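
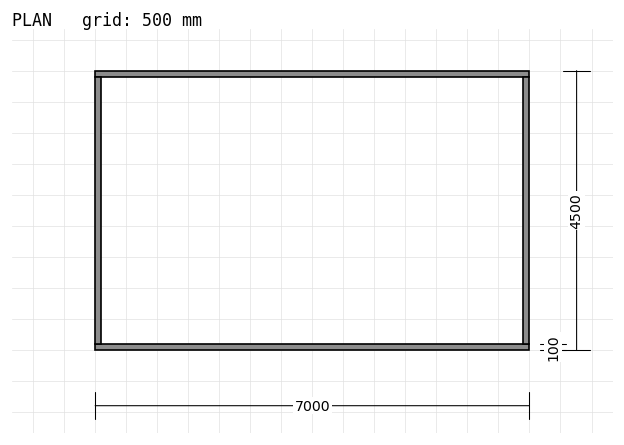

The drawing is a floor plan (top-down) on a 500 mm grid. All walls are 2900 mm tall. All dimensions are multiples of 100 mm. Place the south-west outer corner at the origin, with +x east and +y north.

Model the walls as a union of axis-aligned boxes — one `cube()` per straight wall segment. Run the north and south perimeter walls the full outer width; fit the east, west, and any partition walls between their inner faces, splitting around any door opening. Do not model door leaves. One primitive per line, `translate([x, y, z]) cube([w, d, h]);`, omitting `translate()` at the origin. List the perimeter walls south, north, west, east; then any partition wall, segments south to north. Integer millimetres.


cube([7000, 100, 2900]);
translate([0, 4400, 0]) cube([7000, 100, 2900]);
translate([0, 100, 0]) cube([100, 4300, 2900]);
translate([6900, 100, 0]) cube([100, 4300, 2900]);


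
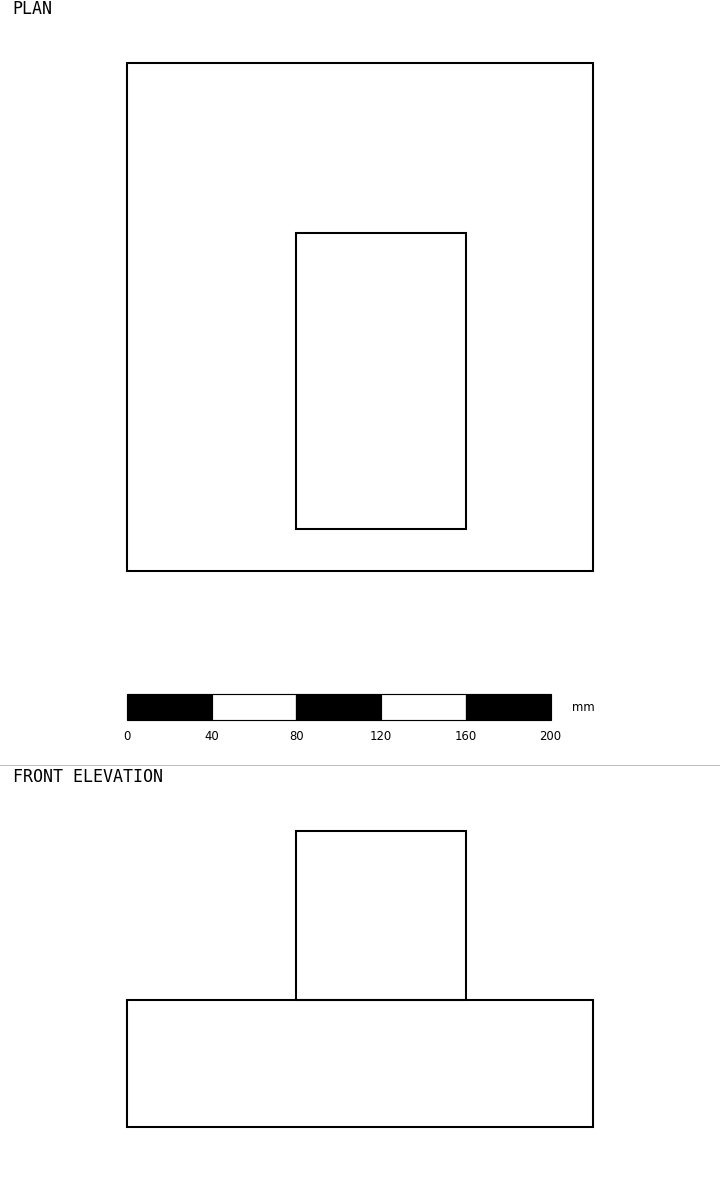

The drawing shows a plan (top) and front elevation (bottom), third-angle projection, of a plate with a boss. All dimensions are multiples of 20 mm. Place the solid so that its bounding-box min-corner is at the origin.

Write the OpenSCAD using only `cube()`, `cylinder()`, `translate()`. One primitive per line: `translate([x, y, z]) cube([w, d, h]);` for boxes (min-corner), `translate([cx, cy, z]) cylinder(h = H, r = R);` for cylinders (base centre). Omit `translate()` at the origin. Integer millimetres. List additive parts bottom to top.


cube([220, 240, 60]);
translate([80, 20, 60]) cube([80, 140, 80]);


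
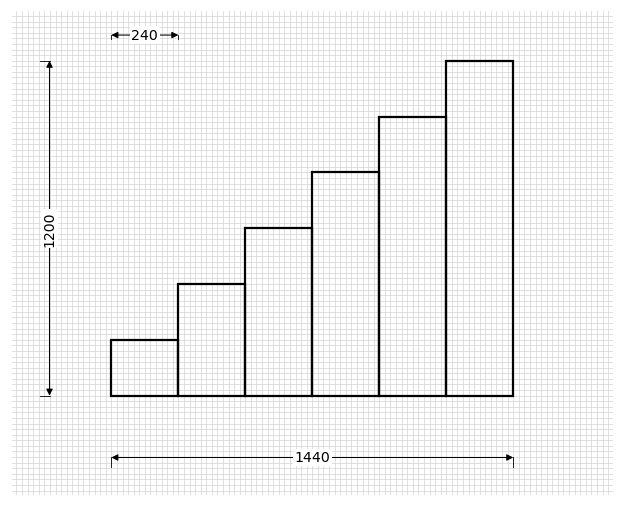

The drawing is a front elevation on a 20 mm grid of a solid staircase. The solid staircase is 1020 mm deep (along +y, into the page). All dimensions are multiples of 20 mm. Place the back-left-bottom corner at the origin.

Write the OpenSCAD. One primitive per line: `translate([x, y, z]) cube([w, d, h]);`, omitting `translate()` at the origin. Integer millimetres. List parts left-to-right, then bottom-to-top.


cube([240, 1020, 200]);
translate([240, 0, 0]) cube([240, 1020, 400]);
translate([480, 0, 0]) cube([240, 1020, 600]);
translate([720, 0, 0]) cube([240, 1020, 800]);
translate([960, 0, 0]) cube([240, 1020, 1000]);
translate([1200, 0, 0]) cube([240, 1020, 1200]);


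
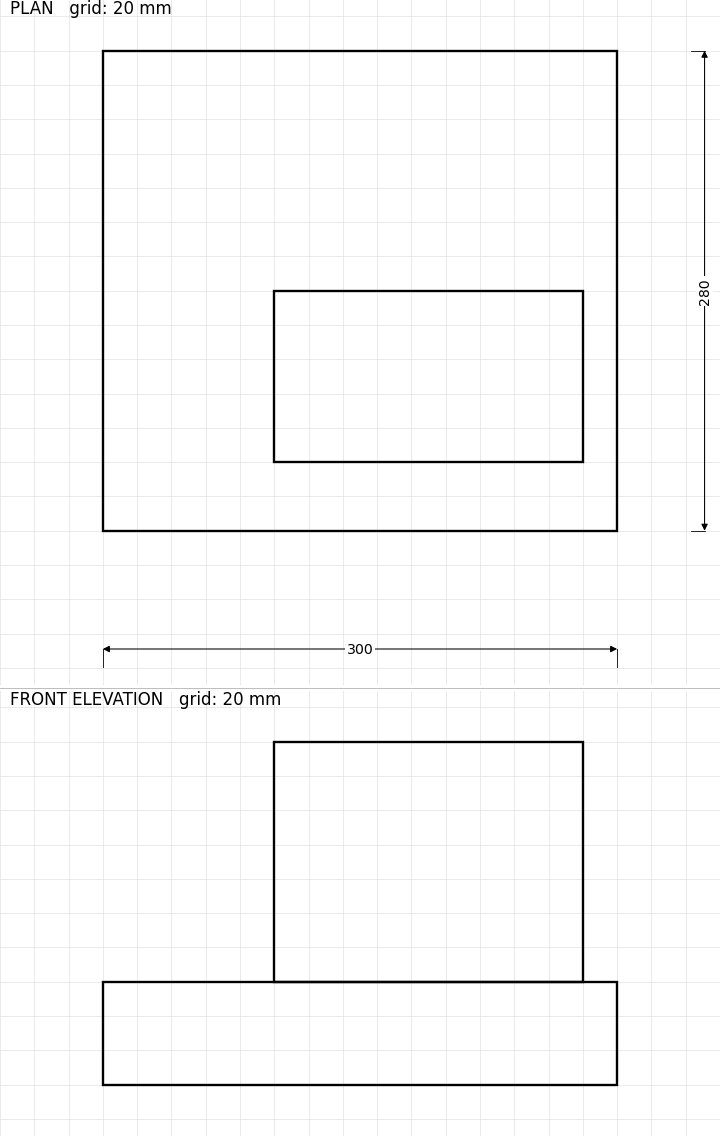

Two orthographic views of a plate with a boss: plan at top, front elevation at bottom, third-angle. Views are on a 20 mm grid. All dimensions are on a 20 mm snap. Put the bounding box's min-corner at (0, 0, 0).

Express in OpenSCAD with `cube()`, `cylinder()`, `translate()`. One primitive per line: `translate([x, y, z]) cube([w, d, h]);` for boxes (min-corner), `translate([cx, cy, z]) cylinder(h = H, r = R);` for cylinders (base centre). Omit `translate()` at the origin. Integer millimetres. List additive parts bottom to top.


cube([300, 280, 60]);
translate([100, 40, 60]) cube([180, 100, 140]);


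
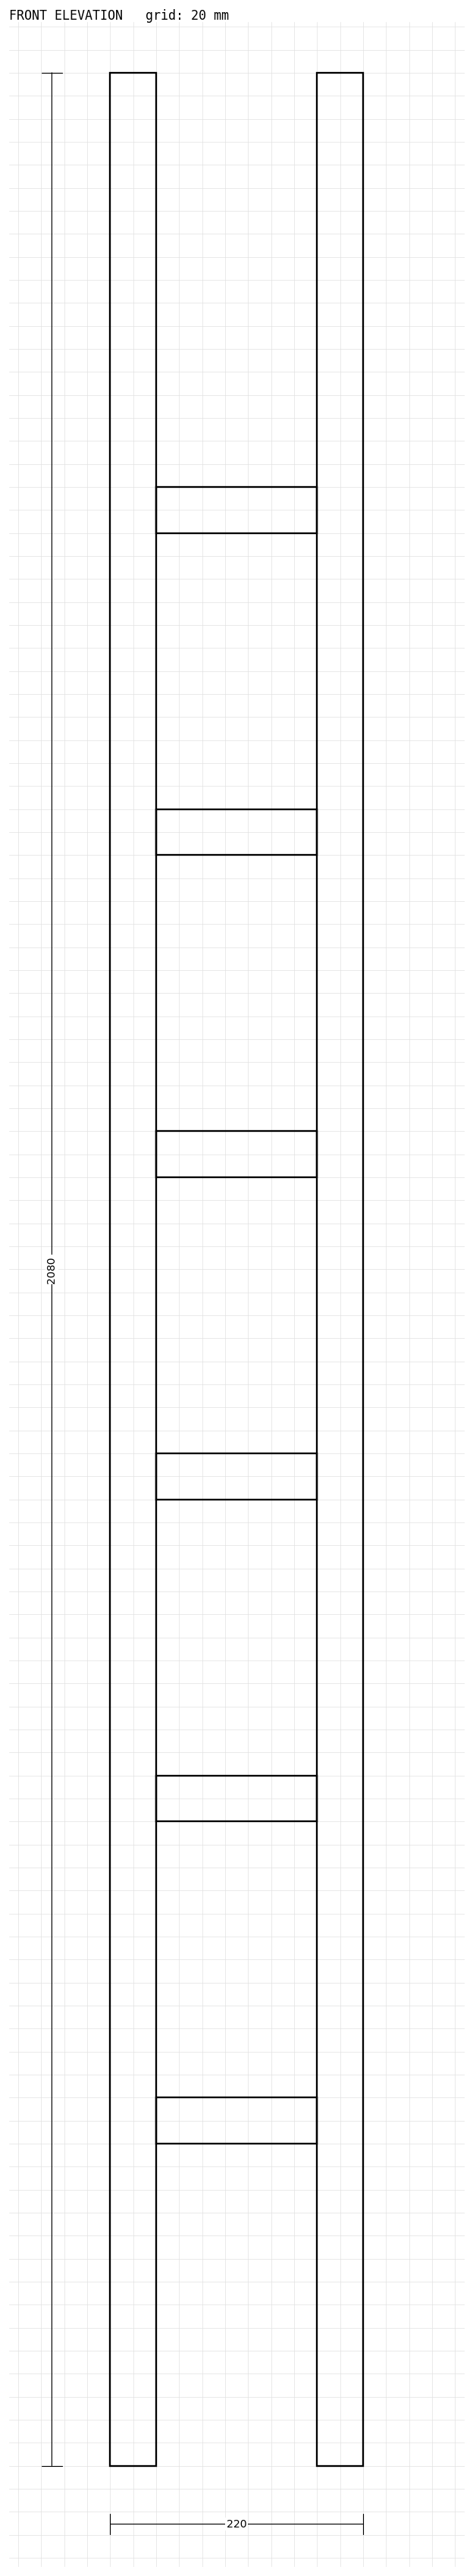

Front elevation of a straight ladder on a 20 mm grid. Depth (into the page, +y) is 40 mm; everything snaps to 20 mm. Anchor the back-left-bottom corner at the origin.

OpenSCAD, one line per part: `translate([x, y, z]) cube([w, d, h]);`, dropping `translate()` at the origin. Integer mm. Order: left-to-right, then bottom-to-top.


cube([40, 40, 2080]);
translate([40, 0, 280]) cube([140, 40, 40]);
translate([40, 0, 560]) cube([140, 40, 40]);
translate([40, 0, 840]) cube([140, 40, 40]);
translate([40, 0, 1120]) cube([140, 40, 40]);
translate([40, 0, 1400]) cube([140, 40, 40]);
translate([40, 0, 1680]) cube([140, 40, 40]);
translate([180, 0, 0]) cube([40, 40, 2080]);


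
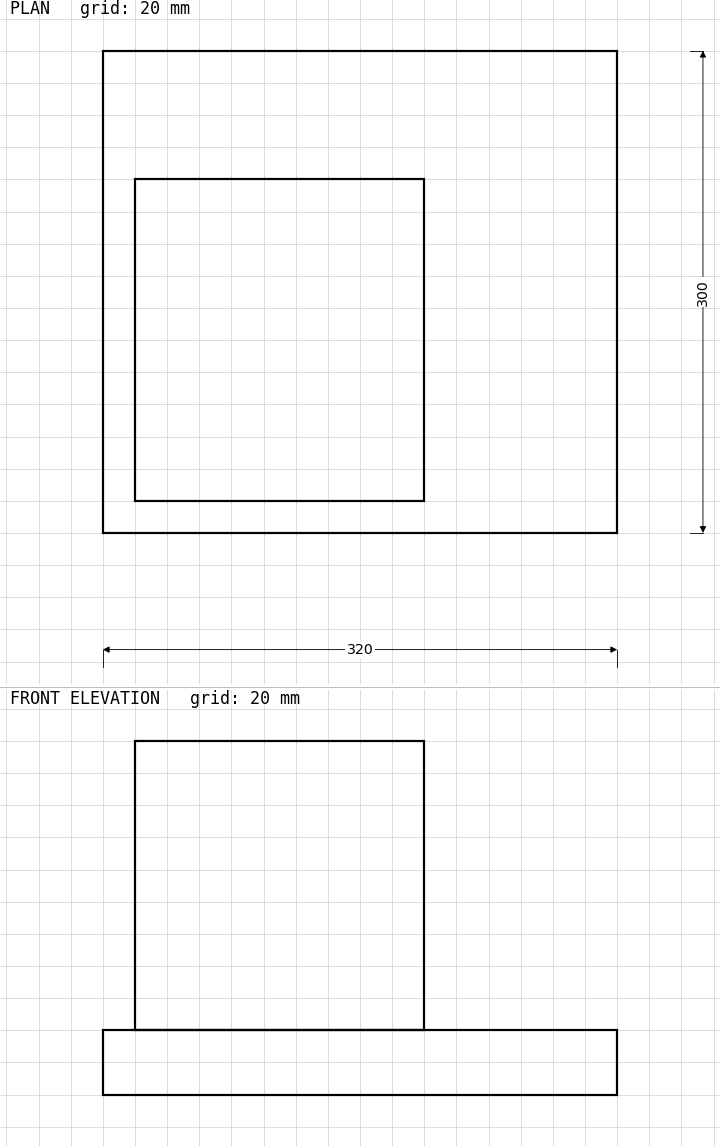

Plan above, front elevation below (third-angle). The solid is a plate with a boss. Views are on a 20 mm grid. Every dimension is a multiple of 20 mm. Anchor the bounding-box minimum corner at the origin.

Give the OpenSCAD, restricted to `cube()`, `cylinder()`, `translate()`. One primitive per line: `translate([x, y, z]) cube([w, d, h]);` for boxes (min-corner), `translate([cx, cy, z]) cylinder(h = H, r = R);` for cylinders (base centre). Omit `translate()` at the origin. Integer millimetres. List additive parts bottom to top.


cube([320, 300, 40]);
translate([20, 20, 40]) cube([180, 200, 180]);


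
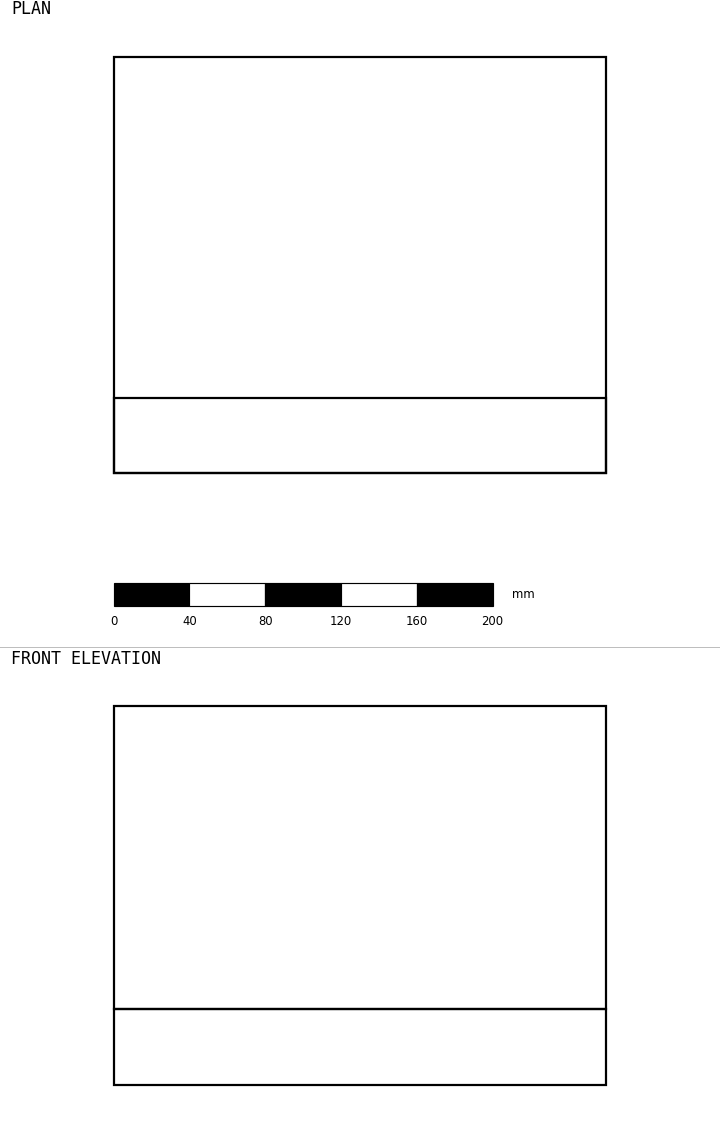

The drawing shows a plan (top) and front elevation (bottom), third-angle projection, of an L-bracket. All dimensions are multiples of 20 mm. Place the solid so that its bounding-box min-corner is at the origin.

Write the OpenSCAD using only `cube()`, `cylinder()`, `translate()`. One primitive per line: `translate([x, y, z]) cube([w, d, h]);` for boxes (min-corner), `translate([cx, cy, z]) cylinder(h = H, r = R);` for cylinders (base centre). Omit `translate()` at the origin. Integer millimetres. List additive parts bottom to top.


cube([260, 220, 40]);
translate([0, 0, 40]) cube([260, 40, 160]);


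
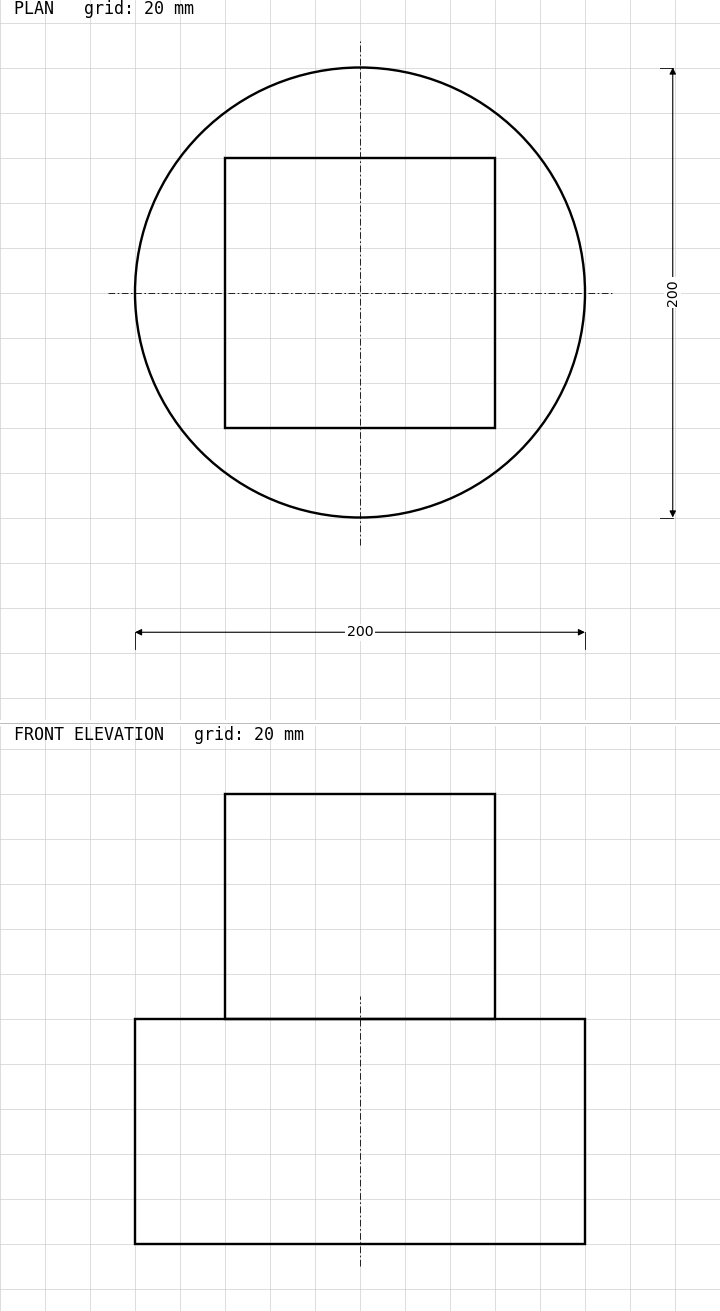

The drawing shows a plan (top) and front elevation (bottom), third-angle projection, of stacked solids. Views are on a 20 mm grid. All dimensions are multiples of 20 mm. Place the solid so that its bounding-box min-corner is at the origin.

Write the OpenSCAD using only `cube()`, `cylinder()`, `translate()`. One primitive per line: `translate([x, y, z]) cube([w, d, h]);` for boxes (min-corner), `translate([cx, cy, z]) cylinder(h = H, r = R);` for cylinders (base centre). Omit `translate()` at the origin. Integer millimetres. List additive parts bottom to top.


translate([100, 100, 0]) cylinder(h = 100, r = 100);
translate([40, 40, 100]) cube([120, 120, 100]);


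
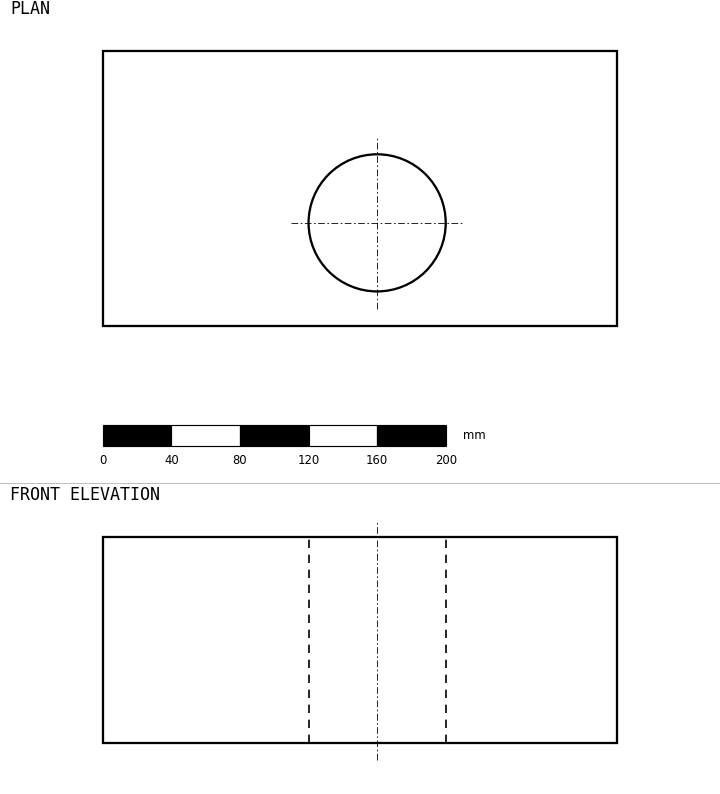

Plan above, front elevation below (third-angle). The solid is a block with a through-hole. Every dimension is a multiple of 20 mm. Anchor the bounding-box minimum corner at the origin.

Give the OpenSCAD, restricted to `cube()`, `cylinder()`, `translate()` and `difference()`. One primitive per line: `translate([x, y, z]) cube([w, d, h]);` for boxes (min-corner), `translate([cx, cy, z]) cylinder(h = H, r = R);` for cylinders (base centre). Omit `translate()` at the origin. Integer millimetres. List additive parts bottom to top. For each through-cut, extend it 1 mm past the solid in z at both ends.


difference() {
  cube([300, 160, 120]);
  translate([160, 60, -1]) cylinder(h = 122, r = 40);
}


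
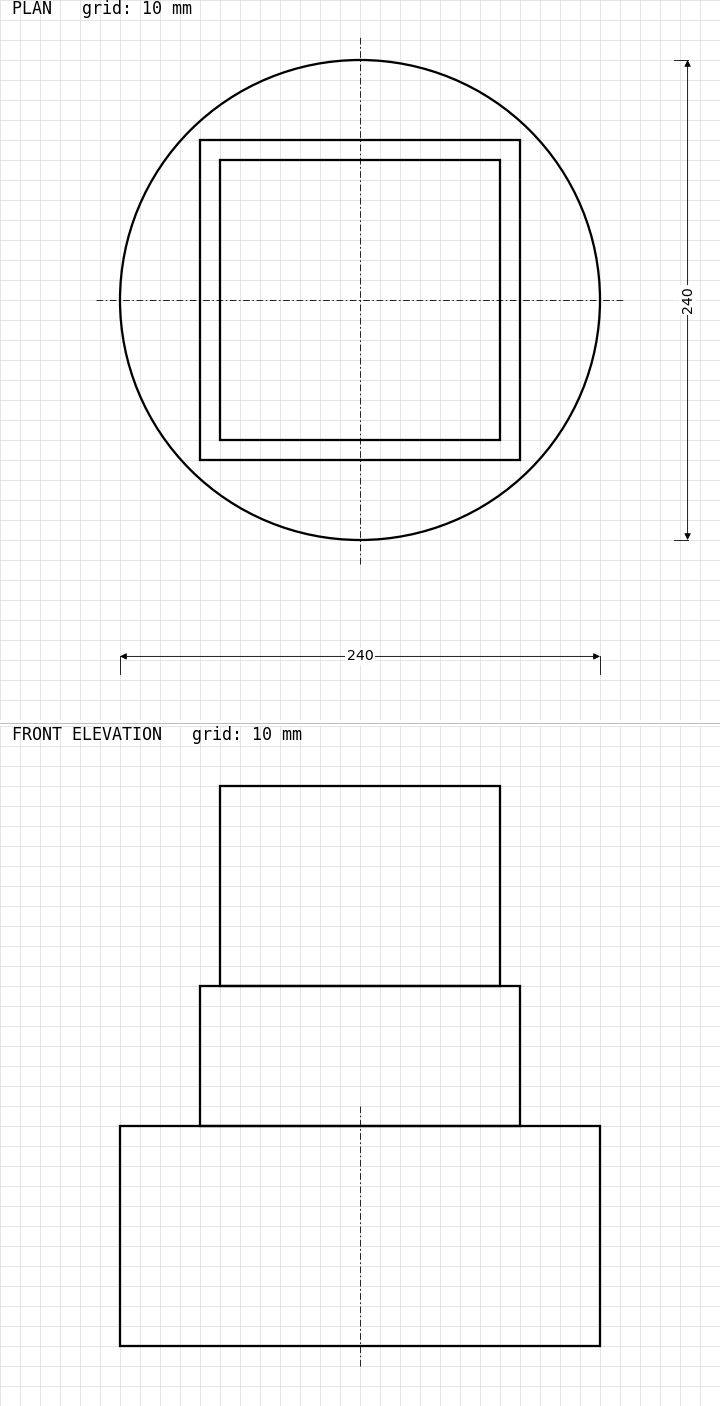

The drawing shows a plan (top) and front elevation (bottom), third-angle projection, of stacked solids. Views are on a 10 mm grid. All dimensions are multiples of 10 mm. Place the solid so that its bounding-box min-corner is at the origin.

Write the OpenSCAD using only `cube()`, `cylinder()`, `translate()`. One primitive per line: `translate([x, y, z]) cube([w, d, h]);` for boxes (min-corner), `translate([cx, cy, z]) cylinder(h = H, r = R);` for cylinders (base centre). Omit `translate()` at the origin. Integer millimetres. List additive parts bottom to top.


translate([120, 120, 0]) cylinder(h = 110, r = 120);
translate([40, 40, 110]) cube([160, 160, 70]);
translate([50, 50, 180]) cube([140, 140, 100]);


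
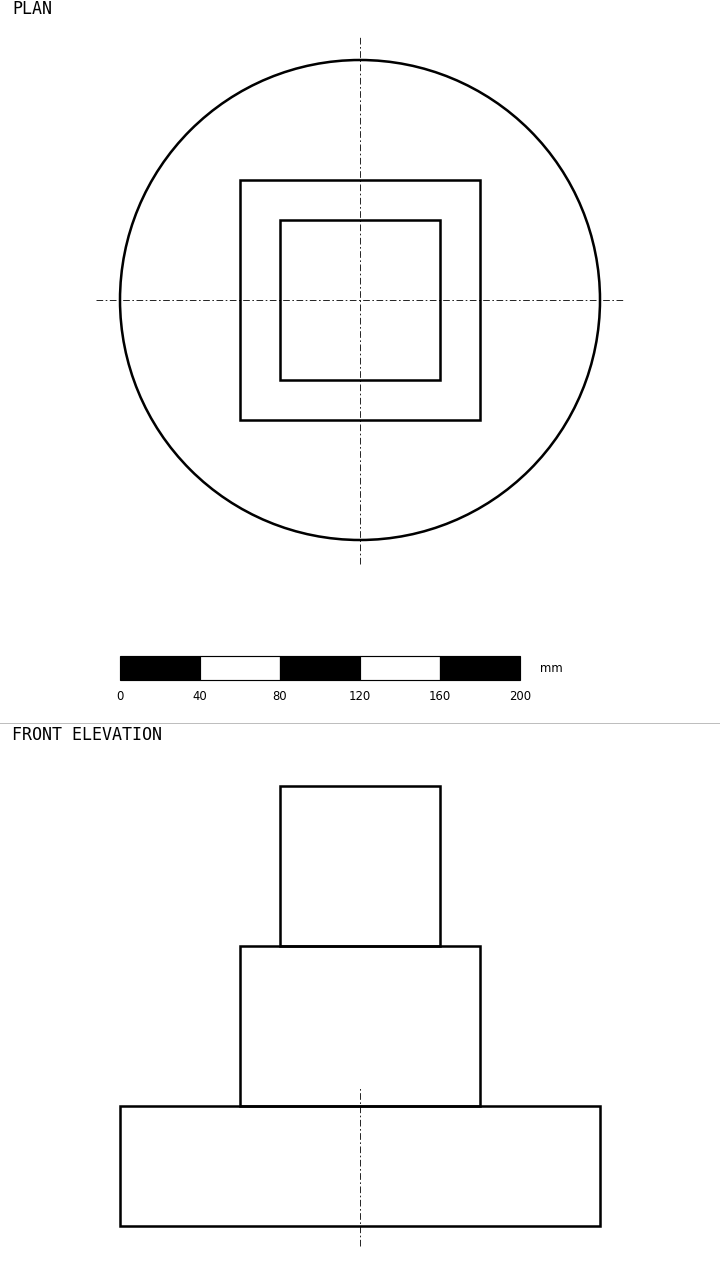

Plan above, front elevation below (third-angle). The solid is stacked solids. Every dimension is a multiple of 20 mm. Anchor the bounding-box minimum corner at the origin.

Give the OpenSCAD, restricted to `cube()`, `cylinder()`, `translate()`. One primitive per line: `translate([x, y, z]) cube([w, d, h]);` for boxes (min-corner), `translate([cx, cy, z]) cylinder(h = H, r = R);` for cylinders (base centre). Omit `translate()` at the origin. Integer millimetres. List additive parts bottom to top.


translate([120, 120, 0]) cylinder(h = 60, r = 120);
translate([60, 60, 60]) cube([120, 120, 80]);
translate([80, 80, 140]) cube([80, 80, 80]);


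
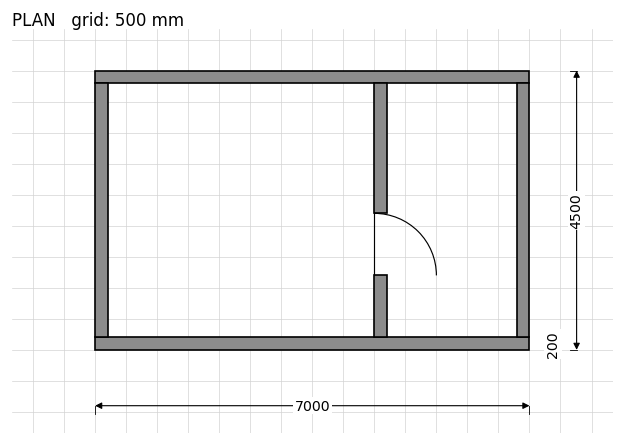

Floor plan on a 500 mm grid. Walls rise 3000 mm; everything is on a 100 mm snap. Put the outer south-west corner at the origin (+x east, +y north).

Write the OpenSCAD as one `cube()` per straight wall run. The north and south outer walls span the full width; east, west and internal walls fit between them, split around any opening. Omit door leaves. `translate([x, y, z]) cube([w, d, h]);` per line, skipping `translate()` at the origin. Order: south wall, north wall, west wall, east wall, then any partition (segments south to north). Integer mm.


cube([7000, 200, 3000]);
translate([0, 4300, 0]) cube([7000, 200, 3000]);
translate([0, 200, 0]) cube([200, 4100, 3000]);
translate([6800, 200, 0]) cube([200, 4100, 3000]);
translate([4500, 200, 0]) cube([200, 1000, 3000]);
translate([4500, 2200, 0]) cube([200, 2100, 3000]);


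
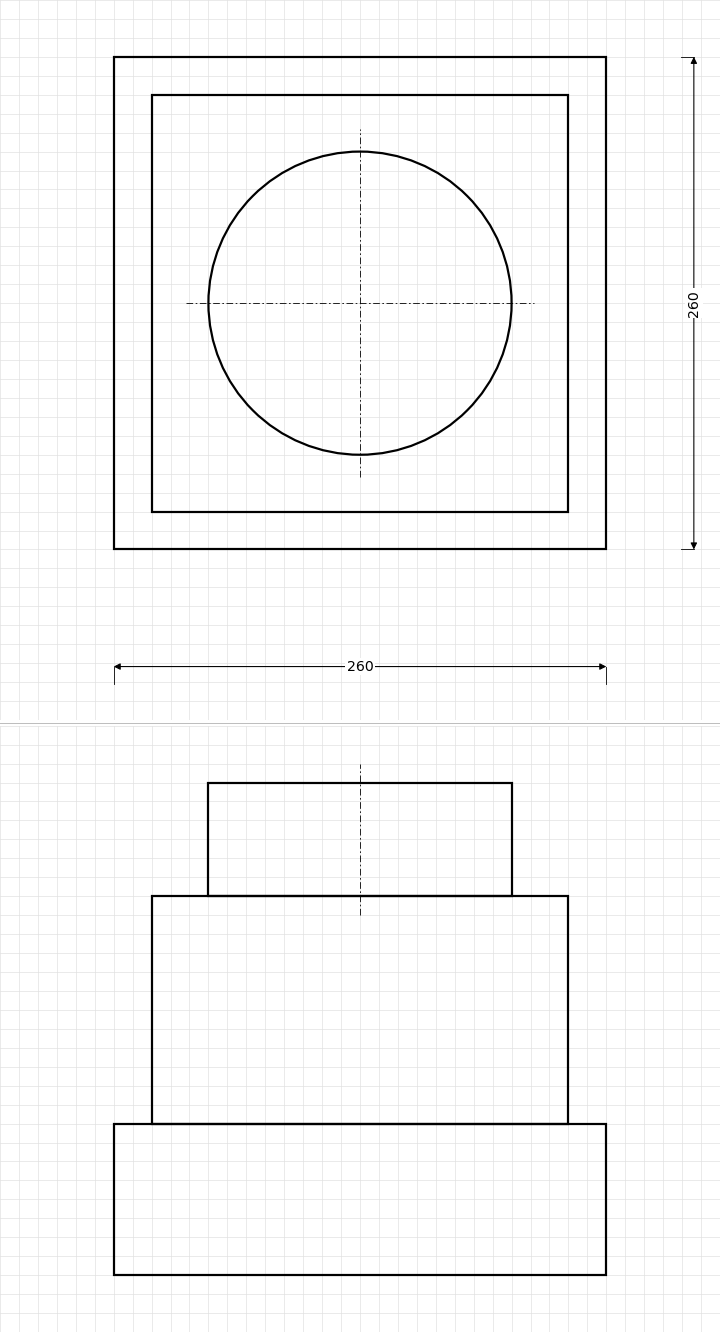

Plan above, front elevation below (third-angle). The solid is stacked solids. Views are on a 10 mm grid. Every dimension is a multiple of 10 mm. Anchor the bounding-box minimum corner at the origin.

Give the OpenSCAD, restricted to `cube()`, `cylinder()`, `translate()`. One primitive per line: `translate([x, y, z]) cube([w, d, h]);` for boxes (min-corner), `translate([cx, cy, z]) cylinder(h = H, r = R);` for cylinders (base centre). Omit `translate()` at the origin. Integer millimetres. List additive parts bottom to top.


cube([260, 260, 80]);
translate([20, 20, 80]) cube([220, 220, 120]);
translate([130, 130, 200]) cylinder(h = 60, r = 80);


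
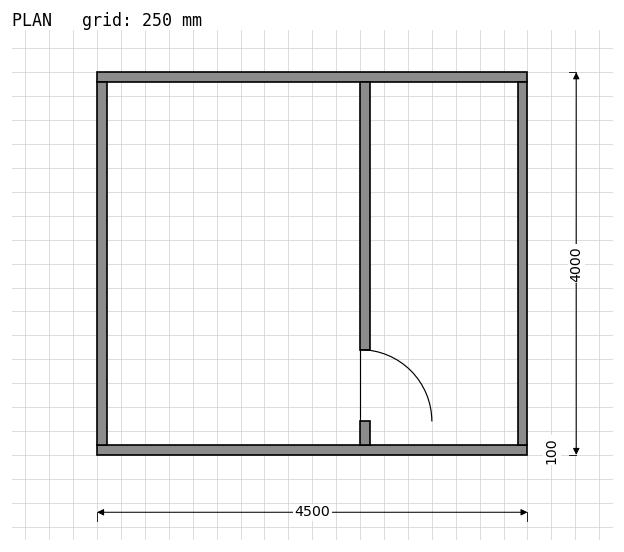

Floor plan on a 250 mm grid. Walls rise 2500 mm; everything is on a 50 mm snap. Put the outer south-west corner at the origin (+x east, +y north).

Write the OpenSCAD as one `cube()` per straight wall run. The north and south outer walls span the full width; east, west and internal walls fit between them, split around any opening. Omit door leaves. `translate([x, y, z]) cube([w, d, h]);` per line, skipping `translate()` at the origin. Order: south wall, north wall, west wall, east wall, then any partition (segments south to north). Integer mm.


cube([4500, 100, 2500]);
translate([0, 3900, 0]) cube([4500, 100, 2500]);
translate([0, 100, 0]) cube([100, 3800, 2500]);
translate([4400, 100, 0]) cube([100, 3800, 2500]);
translate([2750, 100, 0]) cube([100, 250, 2500]);
translate([2750, 1100, 0]) cube([100, 2800, 2500]);


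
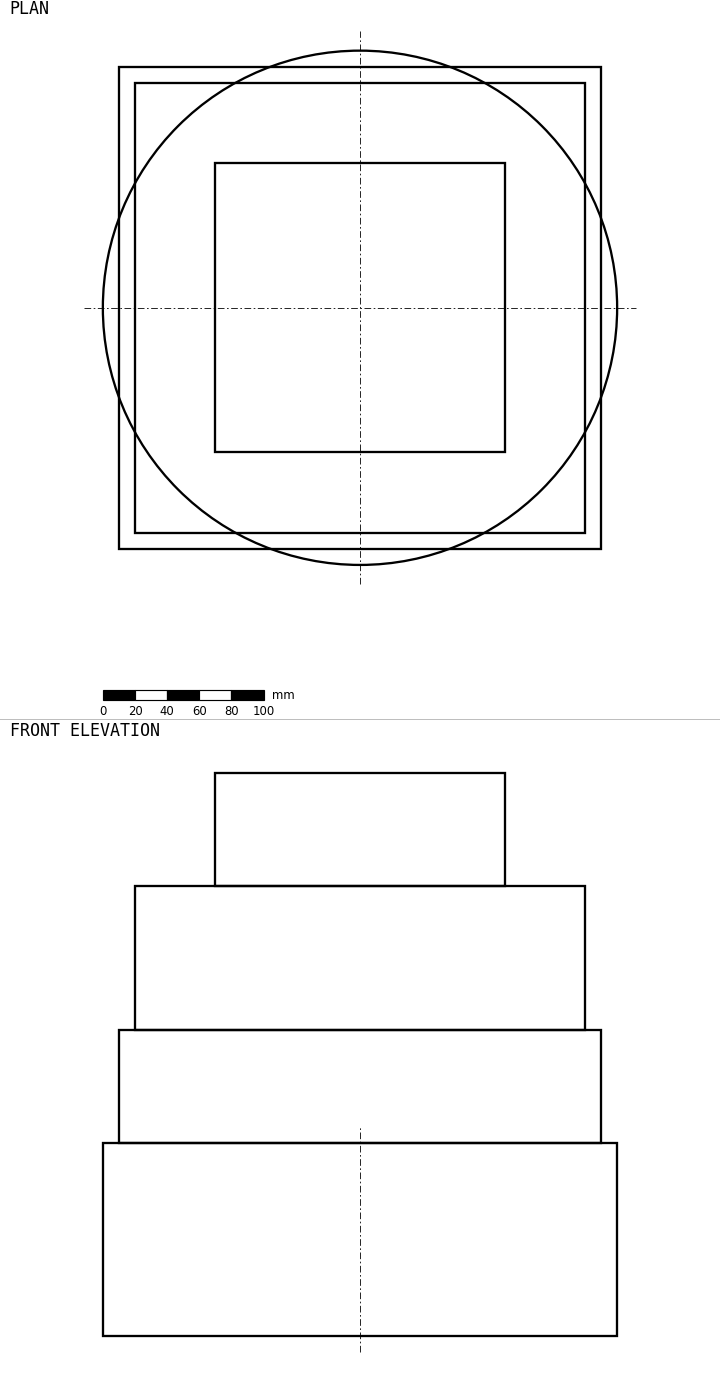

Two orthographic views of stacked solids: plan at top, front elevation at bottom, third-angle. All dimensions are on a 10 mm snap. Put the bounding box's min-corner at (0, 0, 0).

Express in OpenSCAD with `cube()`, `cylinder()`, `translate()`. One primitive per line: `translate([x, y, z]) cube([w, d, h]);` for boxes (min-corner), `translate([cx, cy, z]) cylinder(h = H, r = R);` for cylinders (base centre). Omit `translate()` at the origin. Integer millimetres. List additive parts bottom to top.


translate([160, 160, 0]) cylinder(h = 120, r = 160);
translate([10, 10, 120]) cube([300, 300, 70]);
translate([20, 20, 190]) cube([280, 280, 90]);
translate([70, 70, 280]) cube([180, 180, 70]);


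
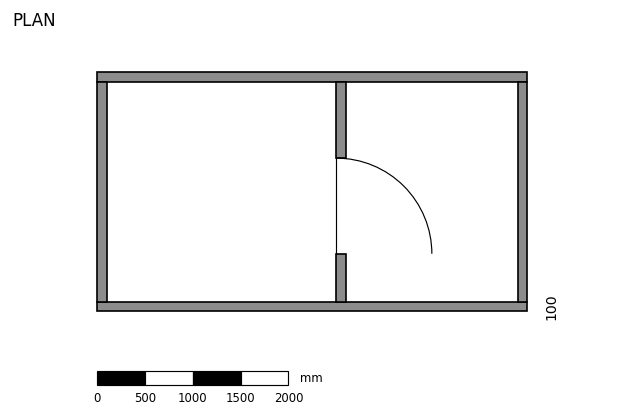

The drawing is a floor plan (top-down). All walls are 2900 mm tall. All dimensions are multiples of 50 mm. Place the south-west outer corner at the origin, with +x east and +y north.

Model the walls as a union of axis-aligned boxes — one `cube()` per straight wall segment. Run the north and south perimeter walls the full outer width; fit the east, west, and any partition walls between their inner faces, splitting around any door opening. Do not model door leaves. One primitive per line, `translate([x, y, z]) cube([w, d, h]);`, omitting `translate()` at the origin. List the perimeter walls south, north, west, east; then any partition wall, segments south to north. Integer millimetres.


cube([4500, 100, 2900]);
translate([0, 2400, 0]) cube([4500, 100, 2900]);
translate([0, 100, 0]) cube([100, 2300, 2900]);
translate([4400, 100, 0]) cube([100, 2300, 2900]);
translate([2500, 100, 0]) cube([100, 500, 2900]);
translate([2500, 1600, 0]) cube([100, 800, 2900]);


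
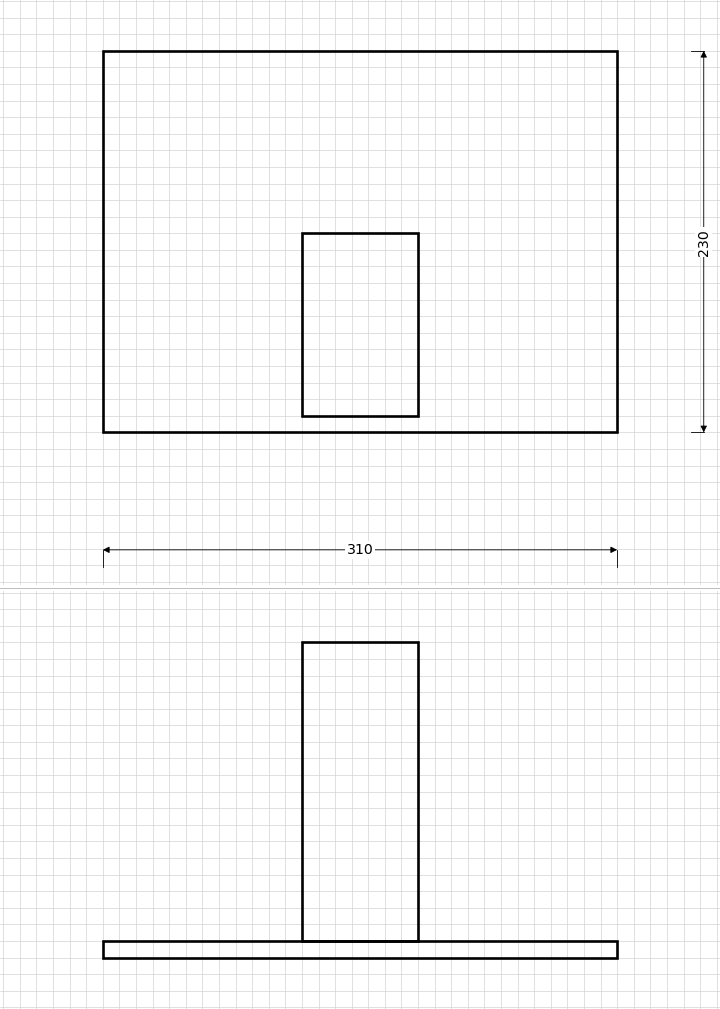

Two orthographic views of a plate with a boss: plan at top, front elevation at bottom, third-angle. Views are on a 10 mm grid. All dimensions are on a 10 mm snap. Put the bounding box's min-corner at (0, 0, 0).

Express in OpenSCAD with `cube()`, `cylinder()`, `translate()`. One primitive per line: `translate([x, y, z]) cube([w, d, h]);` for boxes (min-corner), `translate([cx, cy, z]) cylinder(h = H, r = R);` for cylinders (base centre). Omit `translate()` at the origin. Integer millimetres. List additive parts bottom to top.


cube([310, 230, 10]);
translate([120, 10, 10]) cube([70, 110, 180]);


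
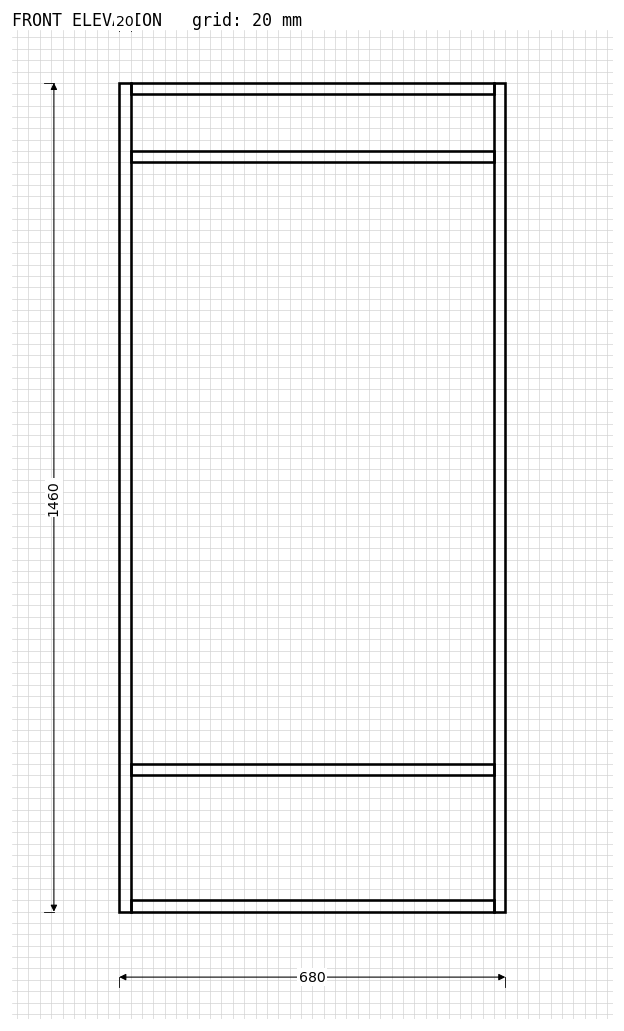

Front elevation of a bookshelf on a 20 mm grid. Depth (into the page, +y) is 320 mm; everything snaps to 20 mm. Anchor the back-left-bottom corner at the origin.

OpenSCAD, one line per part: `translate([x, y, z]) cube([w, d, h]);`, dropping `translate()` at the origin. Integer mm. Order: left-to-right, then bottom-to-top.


cube([20, 320, 1460]);
translate([20, 0, 0]) cube([640, 320, 20]);
translate([20, 0, 240]) cube([640, 320, 20]);
translate([20, 0, 1320]) cube([640, 320, 20]);
translate([20, 0, 1440]) cube([640, 320, 20]);
translate([660, 0, 0]) cube([20, 320, 1460]);


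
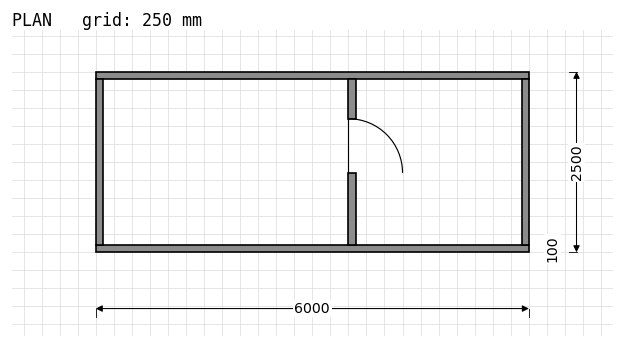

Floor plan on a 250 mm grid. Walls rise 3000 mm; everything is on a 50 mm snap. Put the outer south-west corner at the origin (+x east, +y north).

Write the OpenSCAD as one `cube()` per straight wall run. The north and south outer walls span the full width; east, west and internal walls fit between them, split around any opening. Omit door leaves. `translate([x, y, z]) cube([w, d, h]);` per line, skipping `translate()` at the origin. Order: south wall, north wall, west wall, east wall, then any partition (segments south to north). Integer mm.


cube([6000, 100, 3000]);
translate([0, 2400, 0]) cube([6000, 100, 3000]);
translate([0, 100, 0]) cube([100, 2300, 3000]);
translate([5900, 100, 0]) cube([100, 2300, 3000]);
translate([3500, 100, 0]) cube([100, 1000, 3000]);
translate([3500, 1850, 0]) cube([100, 550, 3000]);


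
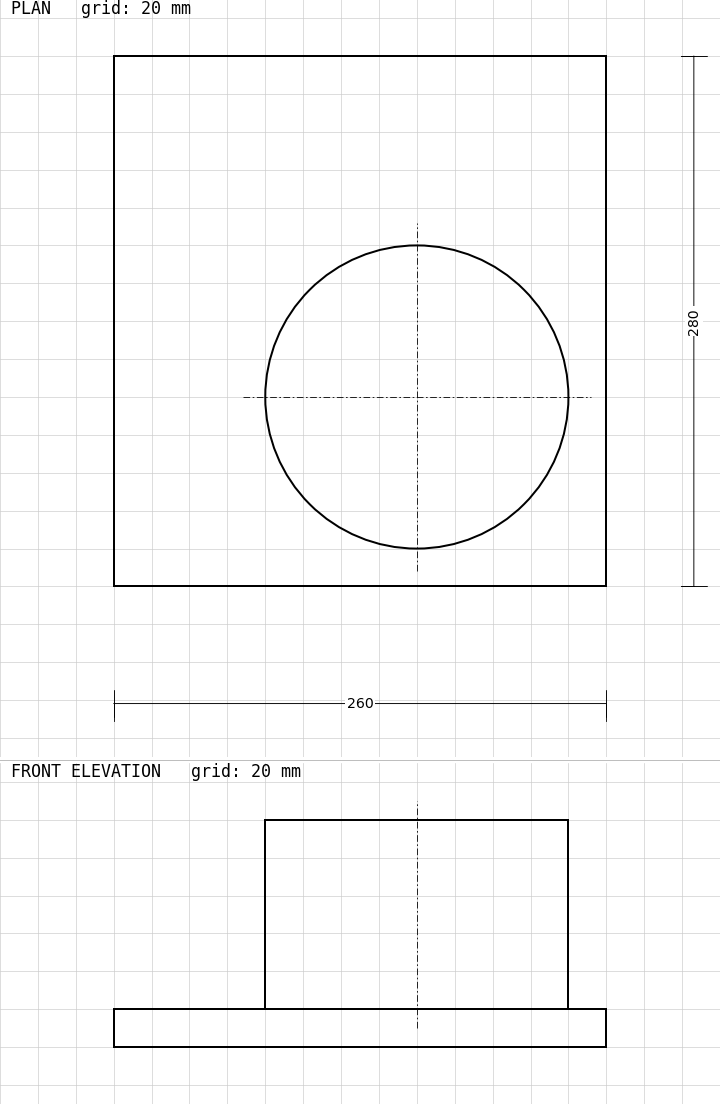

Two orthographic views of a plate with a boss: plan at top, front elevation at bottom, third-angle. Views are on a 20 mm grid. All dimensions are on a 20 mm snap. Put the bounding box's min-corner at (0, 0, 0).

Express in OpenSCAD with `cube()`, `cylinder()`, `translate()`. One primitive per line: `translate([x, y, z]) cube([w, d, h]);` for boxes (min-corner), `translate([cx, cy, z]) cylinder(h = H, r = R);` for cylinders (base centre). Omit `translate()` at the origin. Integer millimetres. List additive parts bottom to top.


cube([260, 280, 20]);
translate([160, 100, 20]) cylinder(h = 100, r = 80);


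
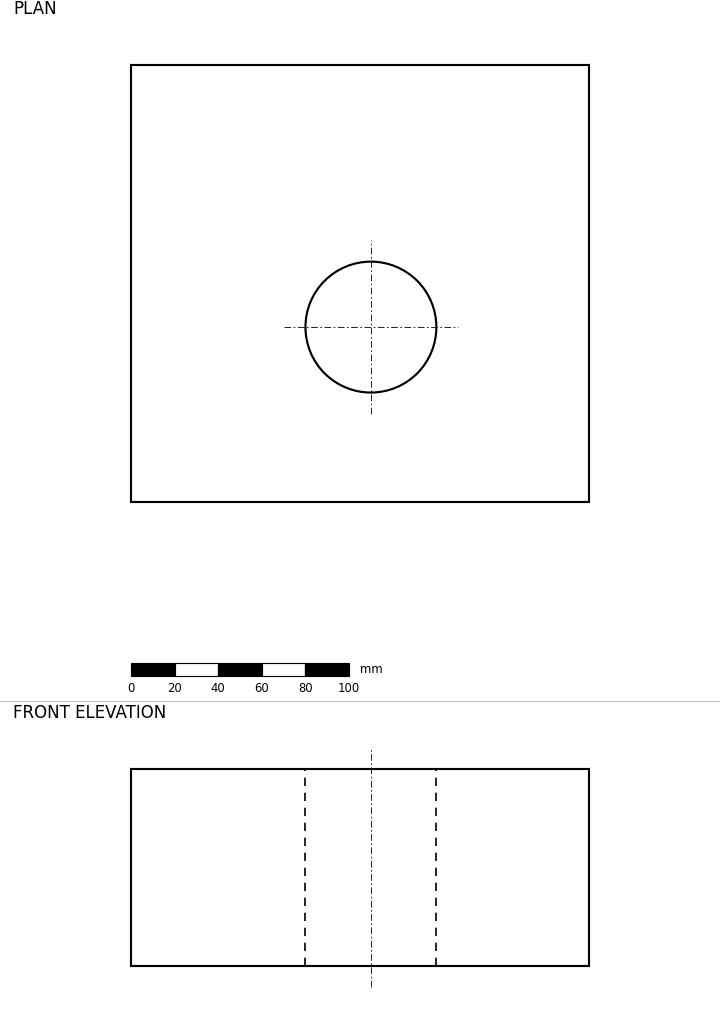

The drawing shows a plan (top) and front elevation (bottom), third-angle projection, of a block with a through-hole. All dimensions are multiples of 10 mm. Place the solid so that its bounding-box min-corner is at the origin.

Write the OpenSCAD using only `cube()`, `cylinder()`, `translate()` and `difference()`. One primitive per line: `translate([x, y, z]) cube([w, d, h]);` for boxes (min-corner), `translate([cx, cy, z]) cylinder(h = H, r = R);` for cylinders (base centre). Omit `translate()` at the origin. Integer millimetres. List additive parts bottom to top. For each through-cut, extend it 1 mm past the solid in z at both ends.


difference() {
  cube([210, 200, 90]);
  translate([110, 80, -1]) cylinder(h = 92, r = 30);
}


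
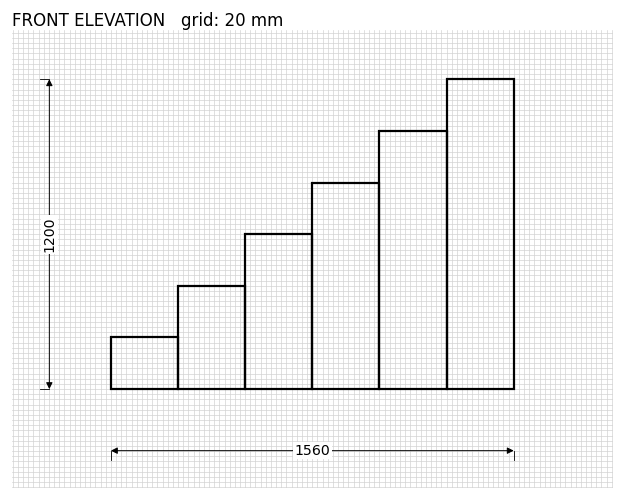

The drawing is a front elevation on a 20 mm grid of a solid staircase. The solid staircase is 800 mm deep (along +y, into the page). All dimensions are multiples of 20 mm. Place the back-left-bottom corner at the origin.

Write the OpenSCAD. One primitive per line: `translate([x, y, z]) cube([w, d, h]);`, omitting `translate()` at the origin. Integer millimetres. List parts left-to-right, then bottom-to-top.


cube([260, 800, 200]);
translate([260, 0, 0]) cube([260, 800, 400]);
translate([520, 0, 0]) cube([260, 800, 600]);
translate([780, 0, 0]) cube([260, 800, 800]);
translate([1040, 0, 0]) cube([260, 800, 1000]);
translate([1300, 0, 0]) cube([260, 800, 1200]);


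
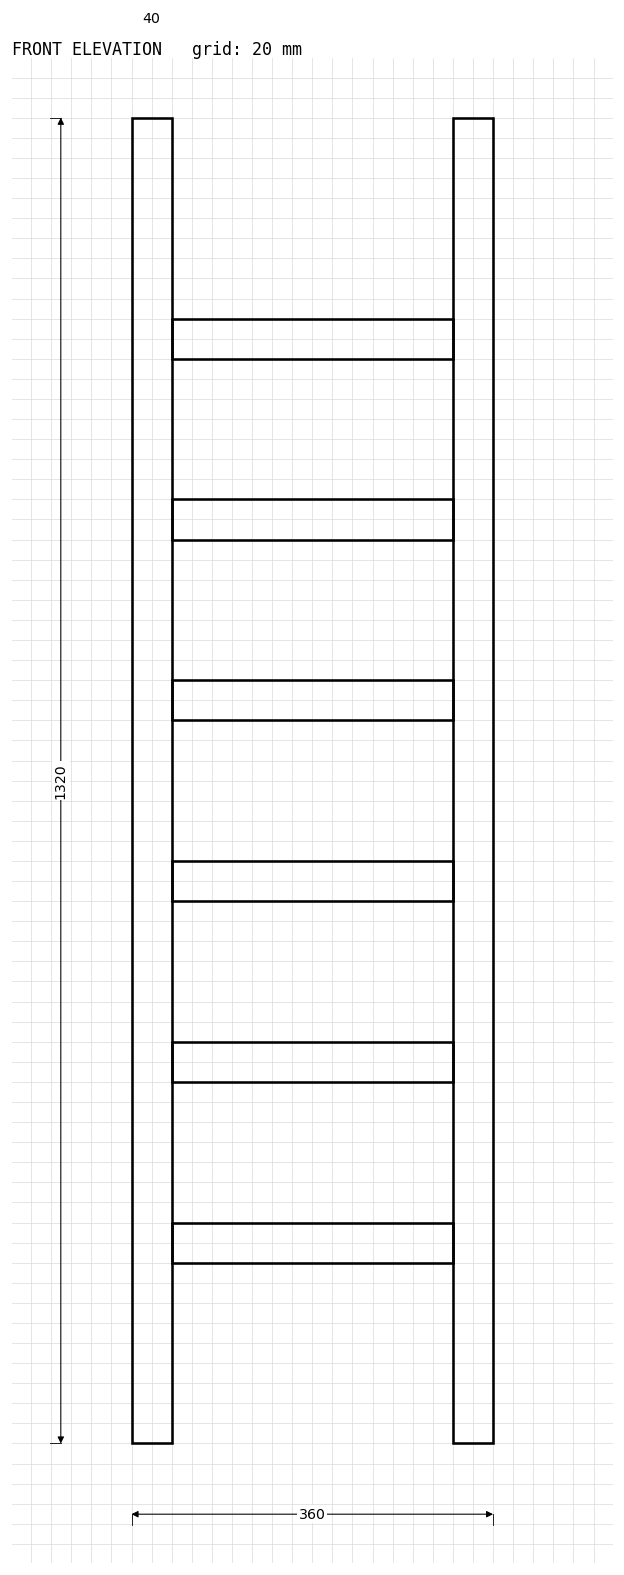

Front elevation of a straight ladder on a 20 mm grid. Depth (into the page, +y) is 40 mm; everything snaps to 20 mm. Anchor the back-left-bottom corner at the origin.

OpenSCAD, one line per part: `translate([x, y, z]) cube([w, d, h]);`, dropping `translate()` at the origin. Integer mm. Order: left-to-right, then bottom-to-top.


cube([40, 40, 1320]);
translate([40, 0, 180]) cube([280, 40, 40]);
translate([40, 0, 360]) cube([280, 40, 40]);
translate([40, 0, 540]) cube([280, 40, 40]);
translate([40, 0, 720]) cube([280, 40, 40]);
translate([40, 0, 900]) cube([280, 40, 40]);
translate([40, 0, 1080]) cube([280, 40, 40]);
translate([320, 0, 0]) cube([40, 40, 1320]);


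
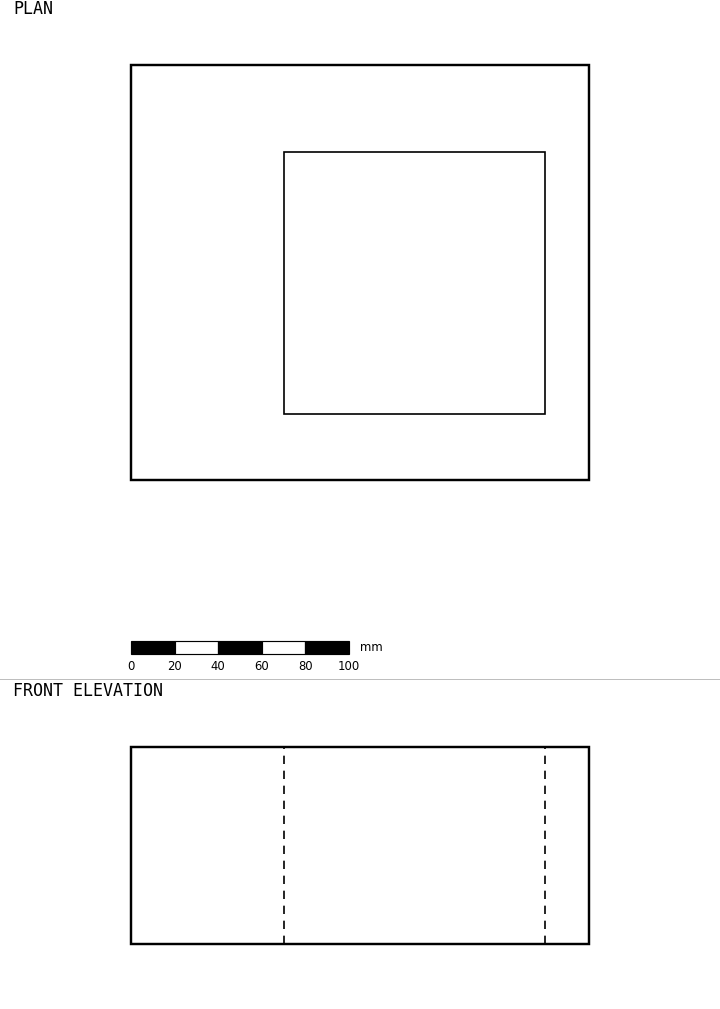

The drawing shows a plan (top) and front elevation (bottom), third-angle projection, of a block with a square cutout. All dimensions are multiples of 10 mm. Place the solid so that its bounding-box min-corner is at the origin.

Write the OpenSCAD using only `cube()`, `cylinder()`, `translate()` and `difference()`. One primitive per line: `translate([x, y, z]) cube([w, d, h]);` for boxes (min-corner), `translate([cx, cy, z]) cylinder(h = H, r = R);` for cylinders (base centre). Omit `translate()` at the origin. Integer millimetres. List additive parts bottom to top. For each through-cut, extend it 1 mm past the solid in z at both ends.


difference() {
  cube([210, 190, 90]);
  translate([70, 30, -1]) cube([120, 120, 92]);
}


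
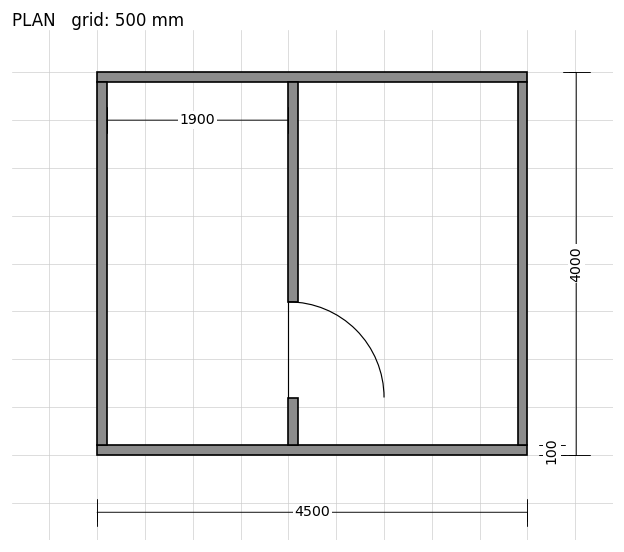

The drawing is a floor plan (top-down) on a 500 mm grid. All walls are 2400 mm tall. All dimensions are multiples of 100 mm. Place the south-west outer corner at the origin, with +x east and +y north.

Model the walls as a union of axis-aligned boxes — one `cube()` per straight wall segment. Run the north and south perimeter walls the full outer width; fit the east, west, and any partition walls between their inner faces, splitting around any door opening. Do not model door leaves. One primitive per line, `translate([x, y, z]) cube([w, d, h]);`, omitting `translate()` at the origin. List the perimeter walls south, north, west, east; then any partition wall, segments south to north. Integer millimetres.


cube([4500, 100, 2400]);
translate([0, 3900, 0]) cube([4500, 100, 2400]);
translate([0, 100, 0]) cube([100, 3800, 2400]);
translate([4400, 100, 0]) cube([100, 3800, 2400]);
translate([2000, 100, 0]) cube([100, 500, 2400]);
translate([2000, 1600, 0]) cube([100, 2300, 2400]);


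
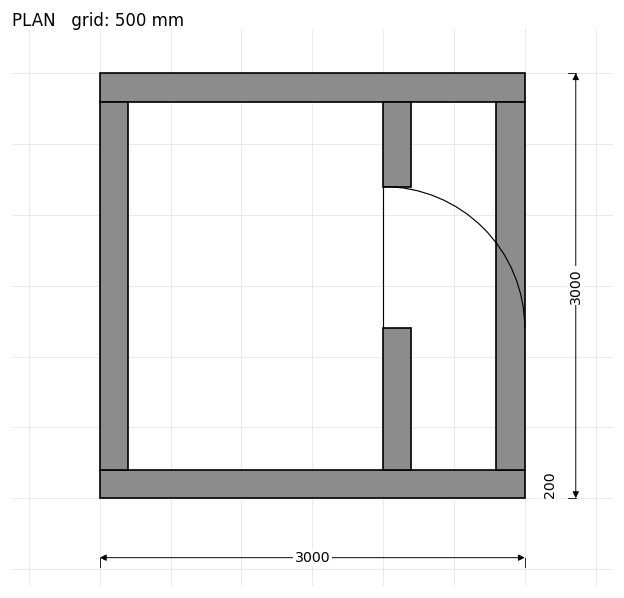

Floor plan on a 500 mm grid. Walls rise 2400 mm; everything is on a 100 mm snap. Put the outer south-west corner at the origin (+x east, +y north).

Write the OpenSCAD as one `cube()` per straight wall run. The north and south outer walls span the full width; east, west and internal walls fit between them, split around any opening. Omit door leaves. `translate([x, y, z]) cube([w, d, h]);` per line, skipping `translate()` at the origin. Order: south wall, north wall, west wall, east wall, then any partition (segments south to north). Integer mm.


cube([3000, 200, 2400]);
translate([0, 2800, 0]) cube([3000, 200, 2400]);
translate([0, 200, 0]) cube([200, 2600, 2400]);
translate([2800, 200, 0]) cube([200, 2600, 2400]);
translate([2000, 200, 0]) cube([200, 1000, 2400]);
translate([2000, 2200, 0]) cube([200, 600, 2400]);


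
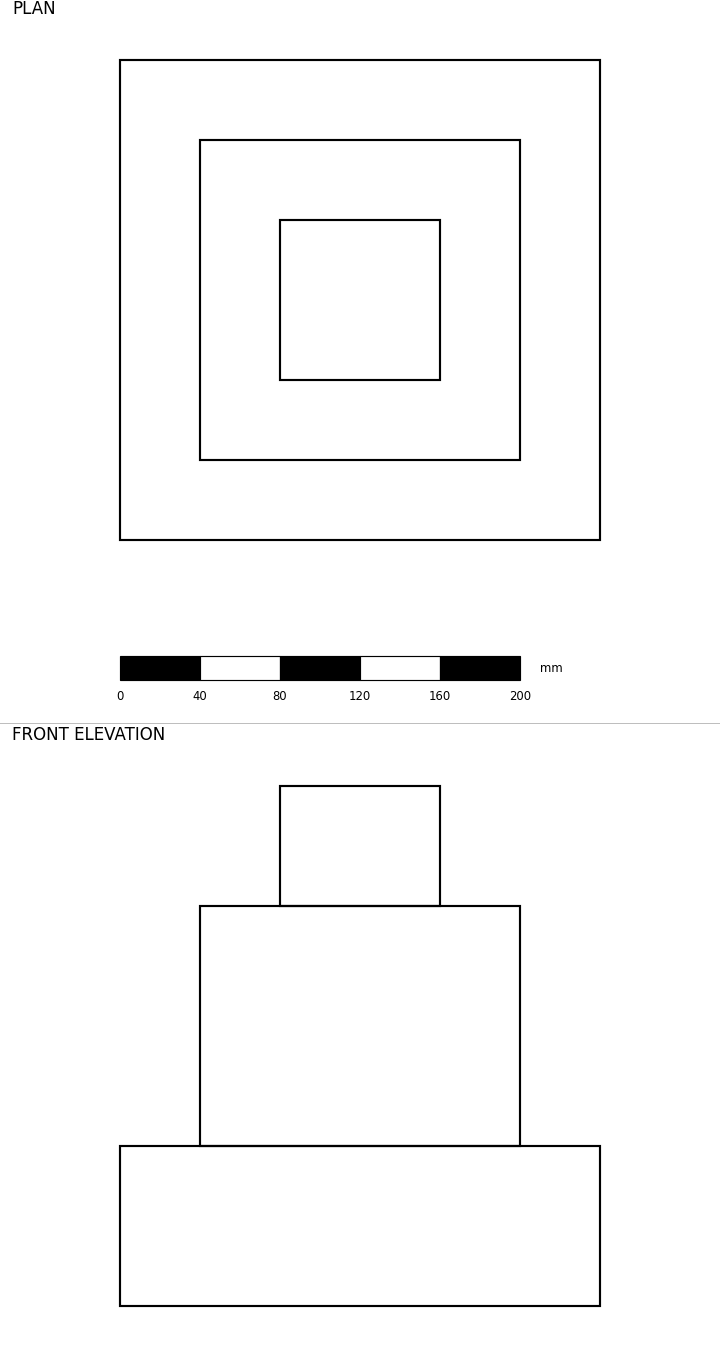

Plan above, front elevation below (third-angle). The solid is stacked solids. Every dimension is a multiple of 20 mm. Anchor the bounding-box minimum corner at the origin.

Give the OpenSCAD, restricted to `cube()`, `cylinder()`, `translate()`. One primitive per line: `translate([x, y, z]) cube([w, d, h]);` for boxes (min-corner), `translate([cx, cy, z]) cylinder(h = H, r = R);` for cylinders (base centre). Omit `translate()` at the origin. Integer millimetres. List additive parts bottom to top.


cube([240, 240, 80]);
translate([40, 40, 80]) cube([160, 160, 120]);
translate([80, 80, 200]) cube([80, 80, 60]);


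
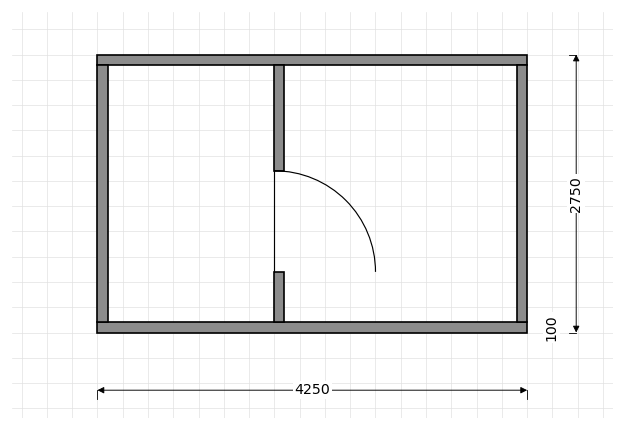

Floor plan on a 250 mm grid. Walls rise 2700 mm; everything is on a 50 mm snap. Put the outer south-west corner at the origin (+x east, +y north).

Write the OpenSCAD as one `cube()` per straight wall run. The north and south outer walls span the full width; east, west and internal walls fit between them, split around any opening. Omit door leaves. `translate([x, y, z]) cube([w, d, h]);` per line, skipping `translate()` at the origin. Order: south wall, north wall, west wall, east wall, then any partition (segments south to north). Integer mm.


cube([4250, 100, 2700]);
translate([0, 2650, 0]) cube([4250, 100, 2700]);
translate([0, 100, 0]) cube([100, 2550, 2700]);
translate([4150, 100, 0]) cube([100, 2550, 2700]);
translate([1750, 100, 0]) cube([100, 500, 2700]);
translate([1750, 1600, 0]) cube([100, 1050, 2700]);


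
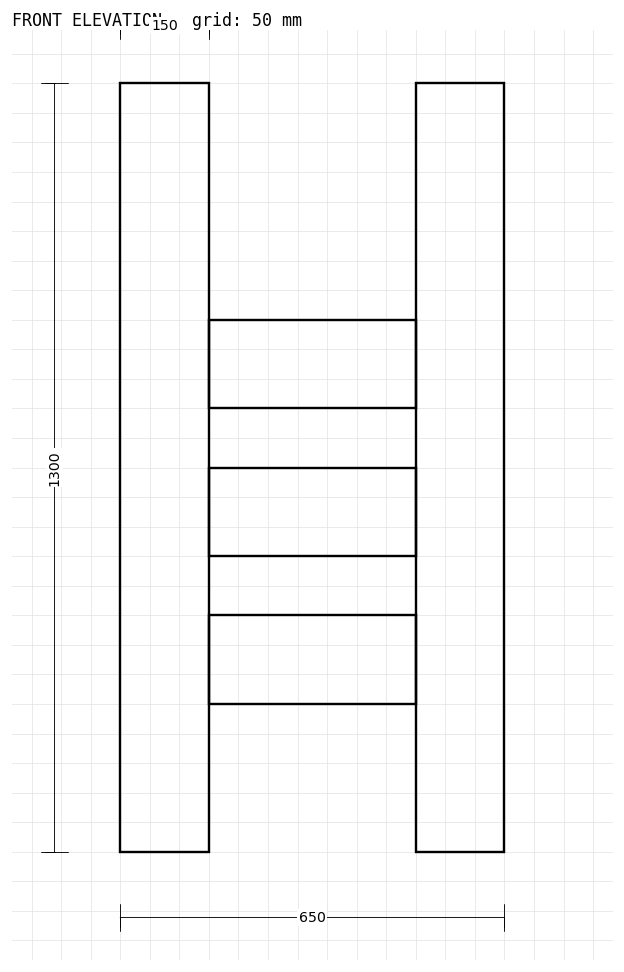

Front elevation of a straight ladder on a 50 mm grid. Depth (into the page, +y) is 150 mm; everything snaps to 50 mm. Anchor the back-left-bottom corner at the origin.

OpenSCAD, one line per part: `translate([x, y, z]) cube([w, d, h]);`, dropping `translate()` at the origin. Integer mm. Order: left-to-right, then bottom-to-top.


cube([150, 150, 1300]);
translate([150, 0, 250]) cube([350, 150, 150]);
translate([150, 0, 500]) cube([350, 150, 150]);
translate([150, 0, 750]) cube([350, 150, 150]);
translate([500, 0, 0]) cube([150, 150, 1300]);


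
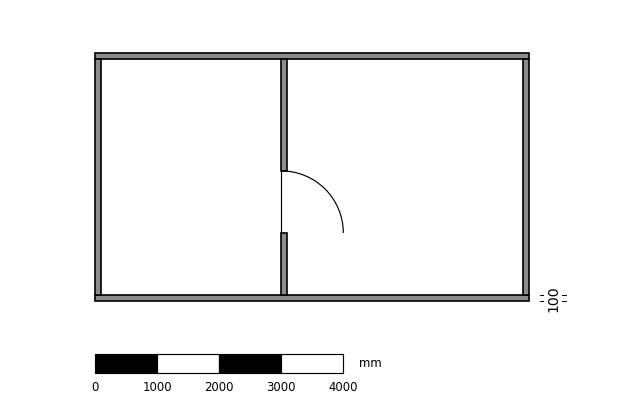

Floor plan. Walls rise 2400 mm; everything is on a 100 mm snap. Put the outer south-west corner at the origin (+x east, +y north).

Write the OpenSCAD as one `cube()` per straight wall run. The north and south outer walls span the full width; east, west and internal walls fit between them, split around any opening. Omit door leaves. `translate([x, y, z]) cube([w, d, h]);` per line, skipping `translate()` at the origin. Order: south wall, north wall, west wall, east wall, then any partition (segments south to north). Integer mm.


cube([7000, 100, 2400]);
translate([0, 3900, 0]) cube([7000, 100, 2400]);
translate([0, 100, 0]) cube([100, 3800, 2400]);
translate([6900, 100, 0]) cube([100, 3800, 2400]);
translate([3000, 100, 0]) cube([100, 1000, 2400]);
translate([3000, 2100, 0]) cube([100, 1800, 2400]);


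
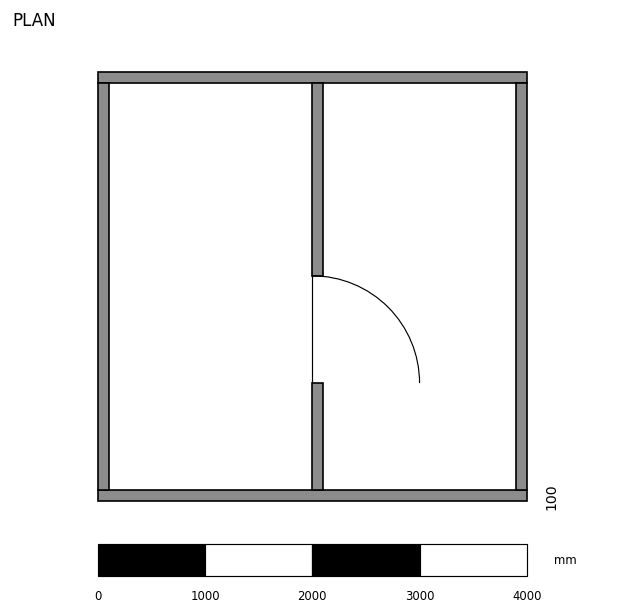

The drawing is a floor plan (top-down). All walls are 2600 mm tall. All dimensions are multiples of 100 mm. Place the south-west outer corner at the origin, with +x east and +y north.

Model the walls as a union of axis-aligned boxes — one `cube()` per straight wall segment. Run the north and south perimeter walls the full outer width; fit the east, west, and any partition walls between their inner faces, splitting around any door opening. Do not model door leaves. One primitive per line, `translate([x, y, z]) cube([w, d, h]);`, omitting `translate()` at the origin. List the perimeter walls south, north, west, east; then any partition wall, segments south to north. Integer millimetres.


cube([4000, 100, 2600]);
translate([0, 3900, 0]) cube([4000, 100, 2600]);
translate([0, 100, 0]) cube([100, 3800, 2600]);
translate([3900, 100, 0]) cube([100, 3800, 2600]);
translate([2000, 100, 0]) cube([100, 1000, 2600]);
translate([2000, 2100, 0]) cube([100, 1800, 2600]);


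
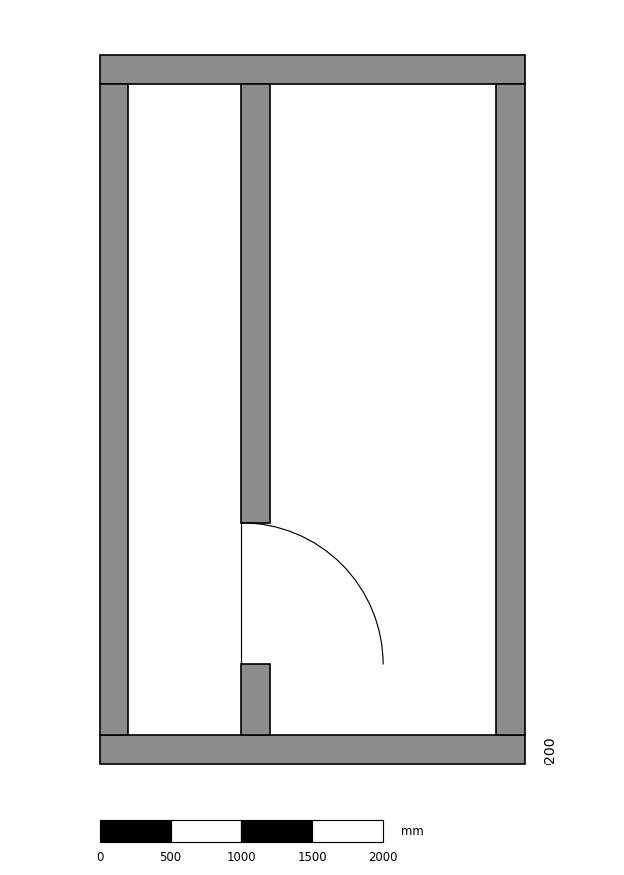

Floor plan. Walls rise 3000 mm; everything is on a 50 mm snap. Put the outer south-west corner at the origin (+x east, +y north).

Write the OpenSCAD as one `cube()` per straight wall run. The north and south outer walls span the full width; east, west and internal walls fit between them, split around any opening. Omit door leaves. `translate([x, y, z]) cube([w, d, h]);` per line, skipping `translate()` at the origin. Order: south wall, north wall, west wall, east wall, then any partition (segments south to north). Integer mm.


cube([3000, 200, 3000]);
translate([0, 4800, 0]) cube([3000, 200, 3000]);
translate([0, 200, 0]) cube([200, 4600, 3000]);
translate([2800, 200, 0]) cube([200, 4600, 3000]);
translate([1000, 200, 0]) cube([200, 500, 3000]);
translate([1000, 1700, 0]) cube([200, 3100, 3000]);


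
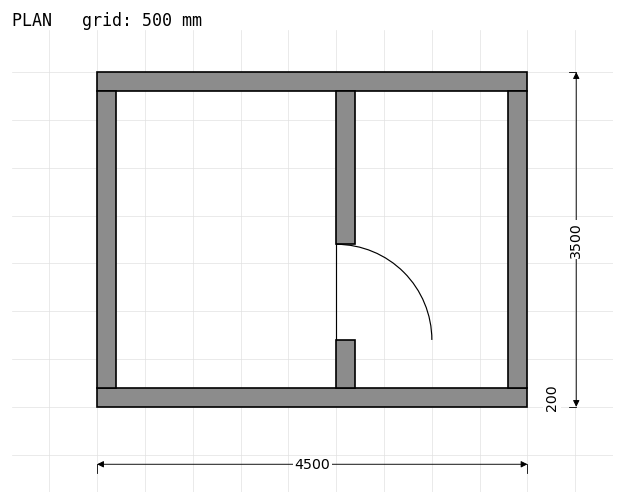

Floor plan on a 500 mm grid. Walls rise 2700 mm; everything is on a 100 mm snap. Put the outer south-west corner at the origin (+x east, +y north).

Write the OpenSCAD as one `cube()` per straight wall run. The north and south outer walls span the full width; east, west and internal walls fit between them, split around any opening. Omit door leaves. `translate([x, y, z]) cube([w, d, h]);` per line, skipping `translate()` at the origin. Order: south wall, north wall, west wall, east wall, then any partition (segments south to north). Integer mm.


cube([4500, 200, 2700]);
translate([0, 3300, 0]) cube([4500, 200, 2700]);
translate([0, 200, 0]) cube([200, 3100, 2700]);
translate([4300, 200, 0]) cube([200, 3100, 2700]);
translate([2500, 200, 0]) cube([200, 500, 2700]);
translate([2500, 1700, 0]) cube([200, 1600, 2700]);


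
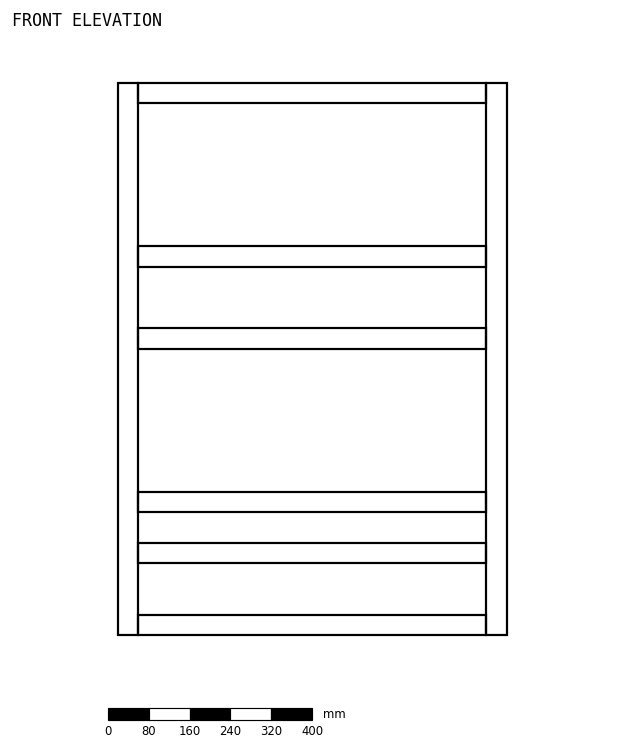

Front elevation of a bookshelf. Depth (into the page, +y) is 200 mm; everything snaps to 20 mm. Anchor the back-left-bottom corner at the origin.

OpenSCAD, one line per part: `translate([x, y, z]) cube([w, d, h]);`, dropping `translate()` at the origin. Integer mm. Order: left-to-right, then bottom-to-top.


cube([40, 200, 1080]);
translate([40, 0, 0]) cube([680, 200, 40]);
translate([40, 0, 140]) cube([680, 200, 40]);
translate([40, 0, 240]) cube([680, 200, 40]);
translate([40, 0, 560]) cube([680, 200, 40]);
translate([40, 0, 720]) cube([680, 200, 40]);
translate([40, 0, 1040]) cube([680, 200, 40]);
translate([720, 0, 0]) cube([40, 200, 1080]);


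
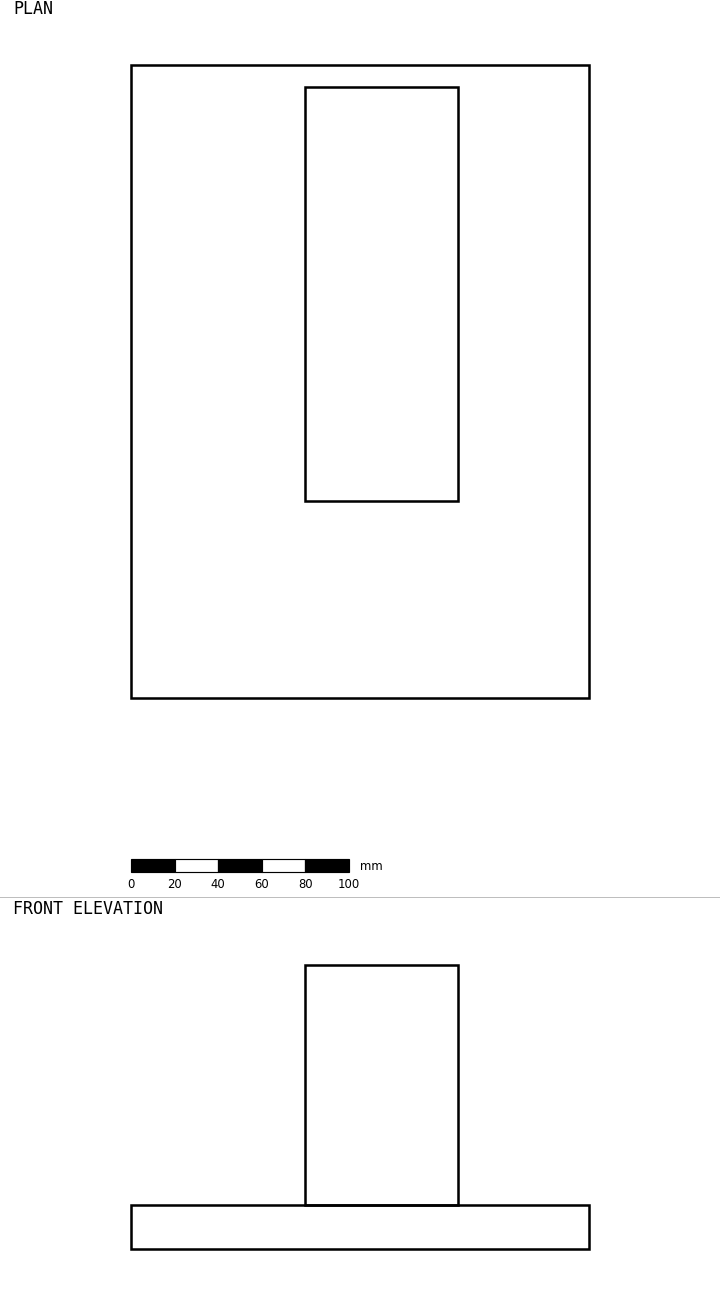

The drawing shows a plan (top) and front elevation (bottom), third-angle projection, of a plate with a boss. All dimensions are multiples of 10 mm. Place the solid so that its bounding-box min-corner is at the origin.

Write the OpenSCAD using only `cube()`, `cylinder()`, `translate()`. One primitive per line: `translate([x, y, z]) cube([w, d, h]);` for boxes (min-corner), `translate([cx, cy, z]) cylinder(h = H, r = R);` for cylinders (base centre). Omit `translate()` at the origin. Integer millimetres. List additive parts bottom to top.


cube([210, 290, 20]);
translate([80, 90, 20]) cube([70, 190, 110]);
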